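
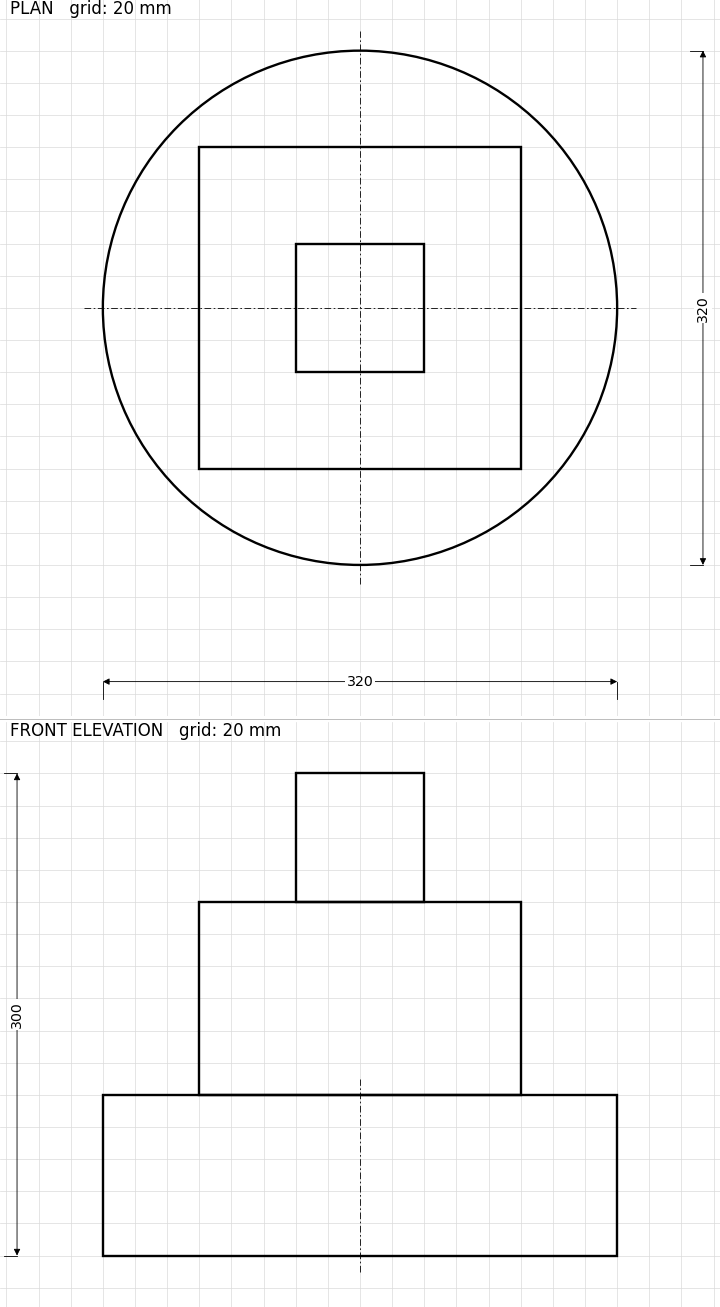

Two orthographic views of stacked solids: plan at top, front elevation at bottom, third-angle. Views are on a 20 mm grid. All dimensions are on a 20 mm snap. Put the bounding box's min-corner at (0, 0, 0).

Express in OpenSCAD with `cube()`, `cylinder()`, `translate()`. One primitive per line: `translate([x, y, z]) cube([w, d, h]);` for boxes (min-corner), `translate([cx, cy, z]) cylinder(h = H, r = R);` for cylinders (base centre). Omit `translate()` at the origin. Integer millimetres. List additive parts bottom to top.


translate([160, 160, 0]) cylinder(h = 100, r = 160);
translate([60, 60, 100]) cube([200, 200, 120]);
translate([120, 120, 220]) cube([80, 80, 80]);


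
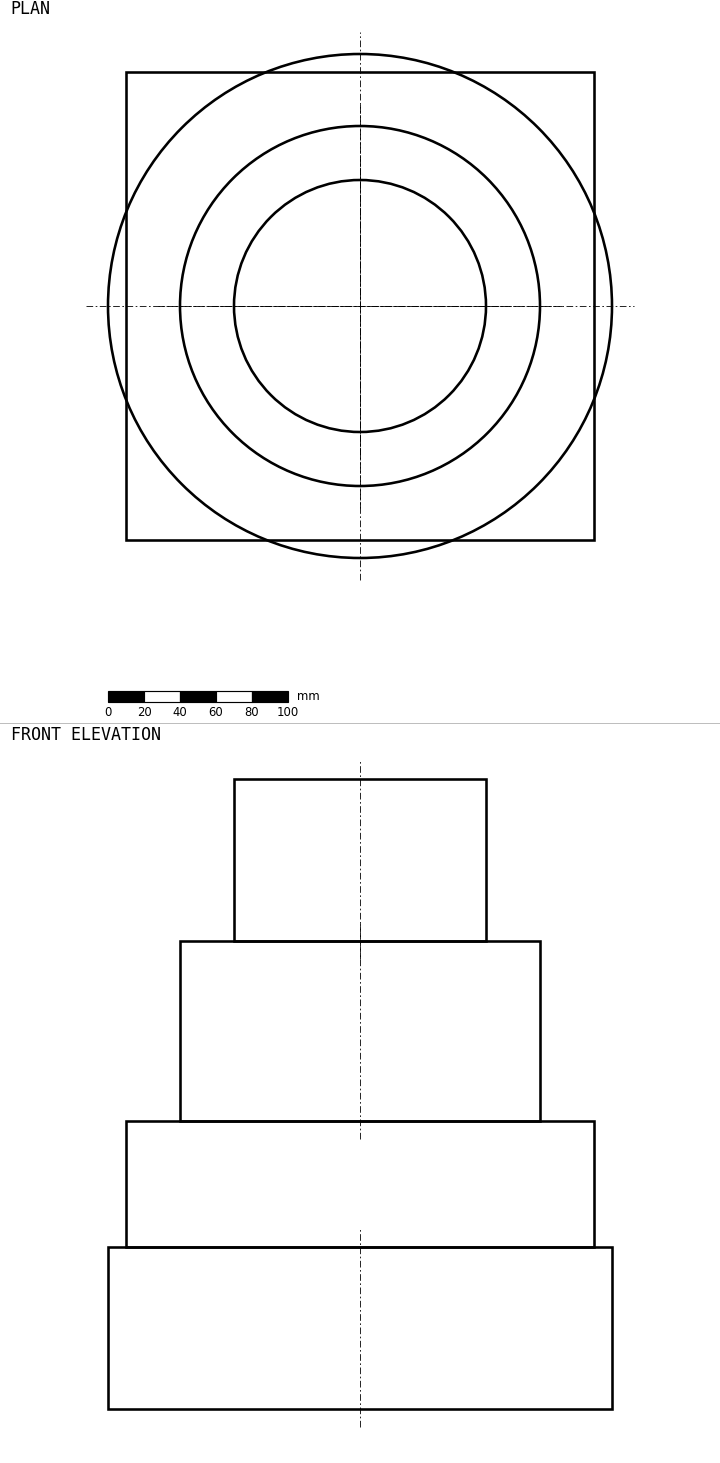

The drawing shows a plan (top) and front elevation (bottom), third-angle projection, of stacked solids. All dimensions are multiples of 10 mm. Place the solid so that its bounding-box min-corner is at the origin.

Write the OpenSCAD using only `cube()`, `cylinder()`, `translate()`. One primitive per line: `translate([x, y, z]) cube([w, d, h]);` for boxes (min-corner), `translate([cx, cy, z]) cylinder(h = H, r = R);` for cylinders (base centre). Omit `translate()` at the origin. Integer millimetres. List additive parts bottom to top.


translate([140, 140, 0]) cylinder(h = 90, r = 140);
translate([10, 10, 90]) cube([260, 260, 70]);
translate([140, 140, 160]) cylinder(h = 100, r = 100);
translate([140, 140, 260]) cylinder(h = 90, r = 70);


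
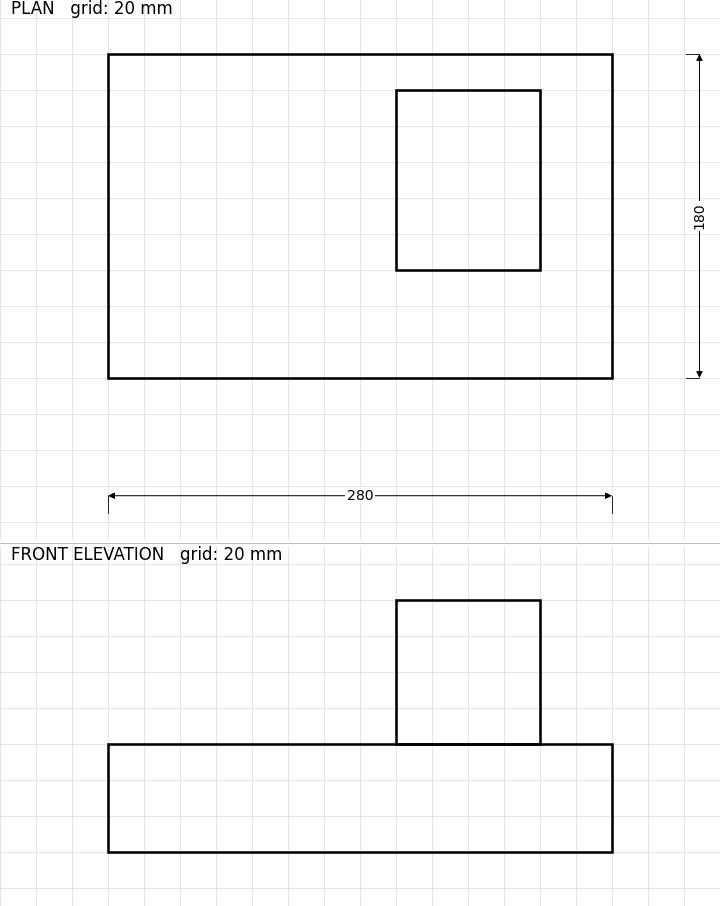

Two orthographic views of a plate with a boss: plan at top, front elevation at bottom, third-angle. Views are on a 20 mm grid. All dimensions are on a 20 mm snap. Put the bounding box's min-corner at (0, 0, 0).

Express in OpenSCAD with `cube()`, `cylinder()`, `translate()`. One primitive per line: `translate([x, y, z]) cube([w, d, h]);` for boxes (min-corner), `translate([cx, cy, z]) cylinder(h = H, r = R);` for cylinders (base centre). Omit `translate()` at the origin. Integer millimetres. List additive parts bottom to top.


cube([280, 180, 60]);
translate([160, 60, 60]) cube([80, 100, 80]);


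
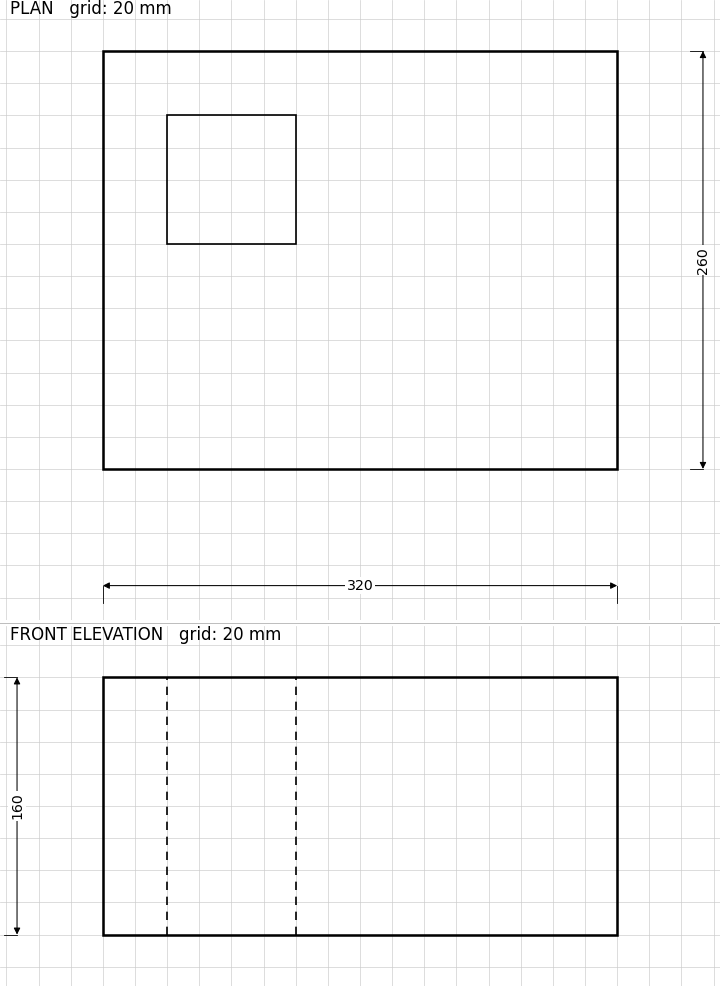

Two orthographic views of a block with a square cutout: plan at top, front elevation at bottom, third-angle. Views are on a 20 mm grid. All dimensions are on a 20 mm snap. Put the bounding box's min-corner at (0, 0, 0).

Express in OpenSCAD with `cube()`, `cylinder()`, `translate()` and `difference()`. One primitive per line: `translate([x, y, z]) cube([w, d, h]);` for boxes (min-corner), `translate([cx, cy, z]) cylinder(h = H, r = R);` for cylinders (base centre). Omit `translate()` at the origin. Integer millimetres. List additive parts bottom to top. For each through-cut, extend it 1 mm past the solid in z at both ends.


difference() {
  cube([320, 260, 160]);
  translate([40, 140, -1]) cube([80, 80, 162]);
}


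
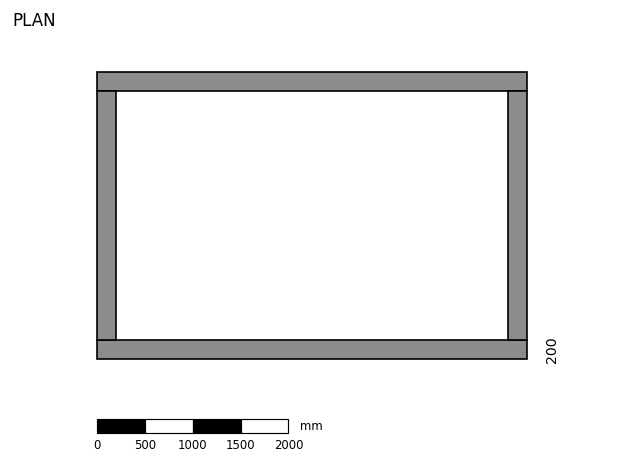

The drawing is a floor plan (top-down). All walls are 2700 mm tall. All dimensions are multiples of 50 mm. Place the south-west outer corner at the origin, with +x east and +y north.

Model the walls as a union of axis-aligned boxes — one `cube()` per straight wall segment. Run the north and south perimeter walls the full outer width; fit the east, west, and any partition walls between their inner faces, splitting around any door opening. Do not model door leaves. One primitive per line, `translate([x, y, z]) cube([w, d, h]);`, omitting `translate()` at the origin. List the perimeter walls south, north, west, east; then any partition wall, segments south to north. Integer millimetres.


cube([4500, 200, 2700]);
translate([0, 2800, 0]) cube([4500, 200, 2700]);
translate([0, 200, 0]) cube([200, 2600, 2700]);
translate([4300, 200, 0]) cube([200, 2600, 2700]);


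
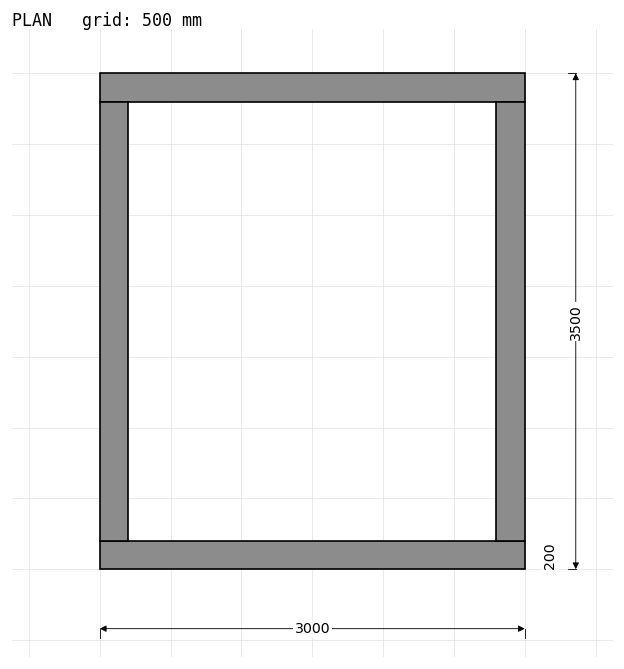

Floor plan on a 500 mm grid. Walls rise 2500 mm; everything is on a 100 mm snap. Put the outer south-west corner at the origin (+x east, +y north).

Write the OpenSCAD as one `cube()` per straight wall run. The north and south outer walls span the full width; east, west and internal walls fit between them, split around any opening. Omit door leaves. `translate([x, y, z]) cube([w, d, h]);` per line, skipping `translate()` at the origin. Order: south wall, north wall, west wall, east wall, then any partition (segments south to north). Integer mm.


cube([3000, 200, 2500]);
translate([0, 3300, 0]) cube([3000, 200, 2500]);
translate([0, 200, 0]) cube([200, 3100, 2500]);
translate([2800, 200, 0]) cube([200, 3100, 2500]);


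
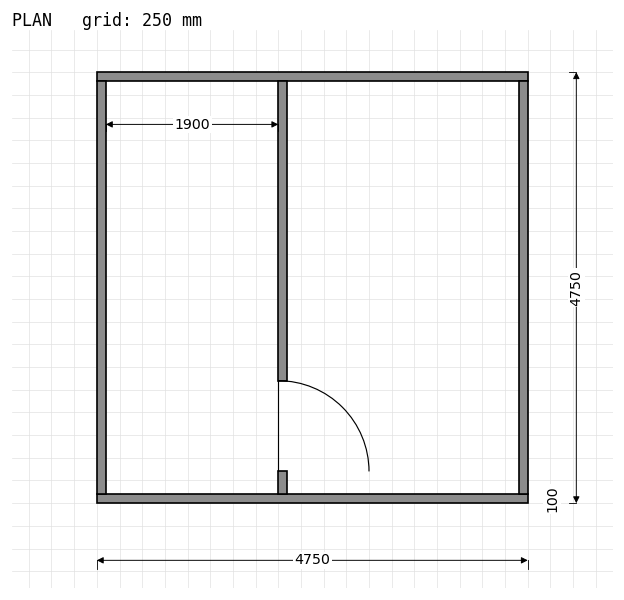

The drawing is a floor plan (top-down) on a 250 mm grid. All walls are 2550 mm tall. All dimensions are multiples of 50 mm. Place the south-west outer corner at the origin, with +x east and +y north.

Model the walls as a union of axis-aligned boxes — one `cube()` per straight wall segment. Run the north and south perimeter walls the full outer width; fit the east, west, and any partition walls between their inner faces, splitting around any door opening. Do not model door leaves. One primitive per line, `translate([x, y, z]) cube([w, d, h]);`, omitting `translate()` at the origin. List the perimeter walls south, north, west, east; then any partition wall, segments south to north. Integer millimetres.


cube([4750, 100, 2550]);
translate([0, 4650, 0]) cube([4750, 100, 2550]);
translate([0, 100, 0]) cube([100, 4550, 2550]);
translate([4650, 100, 0]) cube([100, 4550, 2550]);
translate([2000, 100, 0]) cube([100, 250, 2550]);
translate([2000, 1350, 0]) cube([100, 3300, 2550]);


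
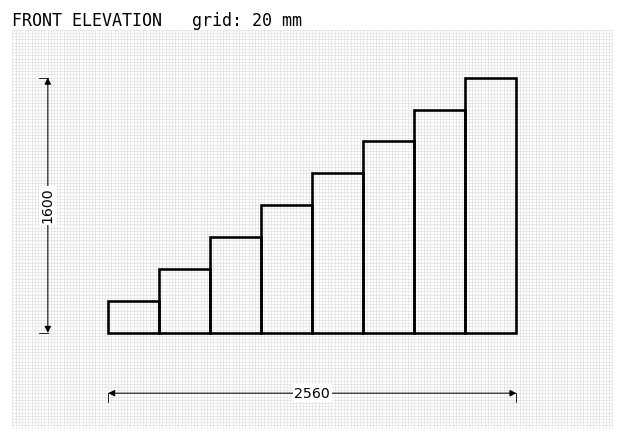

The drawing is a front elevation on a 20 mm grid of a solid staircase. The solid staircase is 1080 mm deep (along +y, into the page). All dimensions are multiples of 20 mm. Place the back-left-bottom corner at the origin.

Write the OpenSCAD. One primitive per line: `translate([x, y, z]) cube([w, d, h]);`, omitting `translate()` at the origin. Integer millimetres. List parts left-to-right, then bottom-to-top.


cube([320, 1080, 200]);
translate([320, 0, 0]) cube([320, 1080, 400]);
translate([640, 0, 0]) cube([320, 1080, 600]);
translate([960, 0, 0]) cube([320, 1080, 800]);
translate([1280, 0, 0]) cube([320, 1080, 1000]);
translate([1600, 0, 0]) cube([320, 1080, 1200]);
translate([1920, 0, 0]) cube([320, 1080, 1400]);
translate([2240, 0, 0]) cube([320, 1080, 1600]);


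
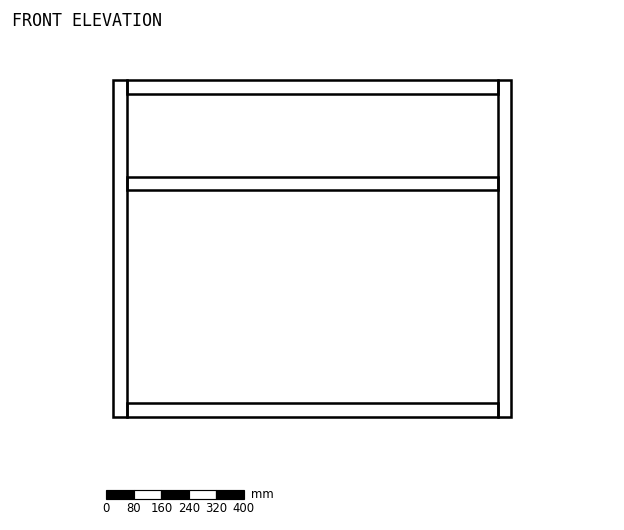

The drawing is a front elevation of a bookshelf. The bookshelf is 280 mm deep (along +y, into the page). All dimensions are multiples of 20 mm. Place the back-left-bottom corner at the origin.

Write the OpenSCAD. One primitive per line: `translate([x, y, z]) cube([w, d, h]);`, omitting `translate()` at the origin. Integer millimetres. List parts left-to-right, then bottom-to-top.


cube([40, 280, 980]);
translate([40, 0, 0]) cube([1080, 280, 40]);
translate([40, 0, 660]) cube([1080, 280, 40]);
translate([40, 0, 940]) cube([1080, 280, 40]);
translate([1120, 0, 0]) cube([40, 280, 980]);


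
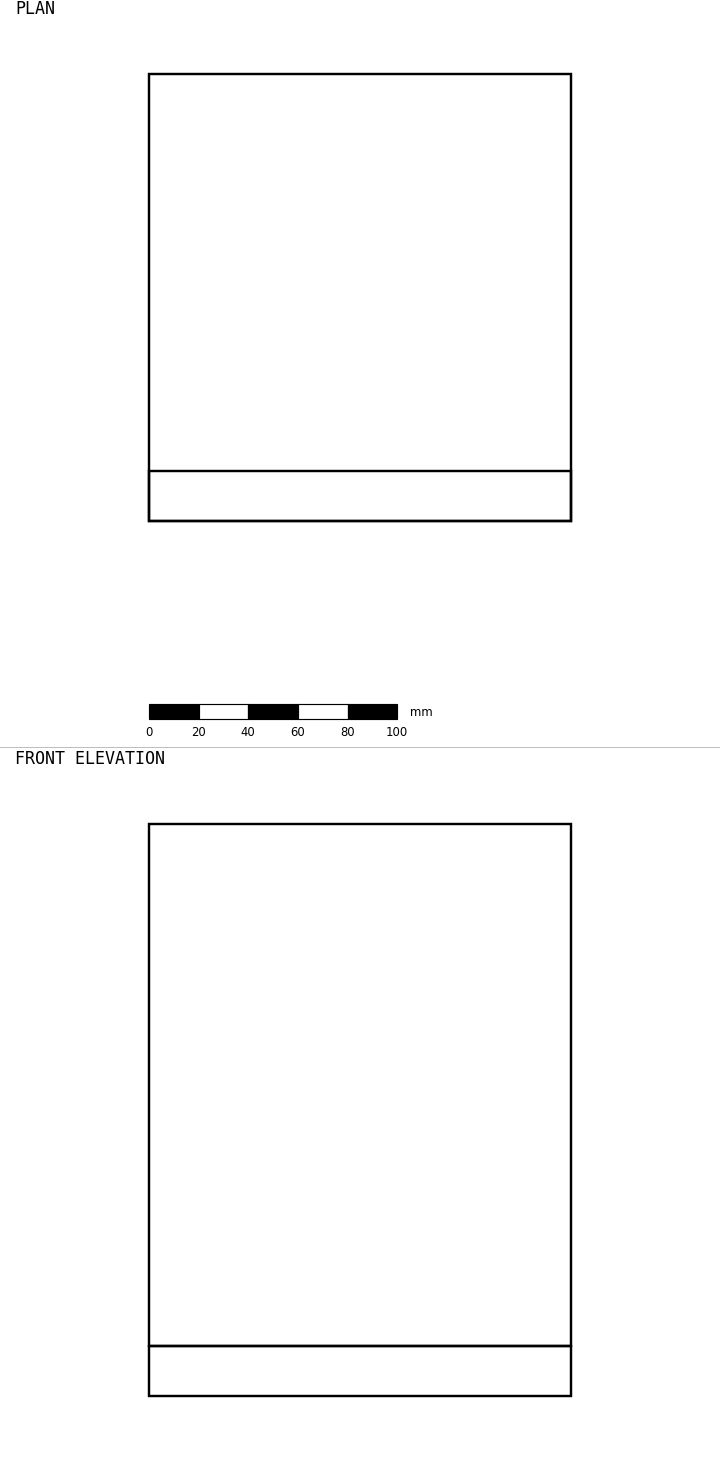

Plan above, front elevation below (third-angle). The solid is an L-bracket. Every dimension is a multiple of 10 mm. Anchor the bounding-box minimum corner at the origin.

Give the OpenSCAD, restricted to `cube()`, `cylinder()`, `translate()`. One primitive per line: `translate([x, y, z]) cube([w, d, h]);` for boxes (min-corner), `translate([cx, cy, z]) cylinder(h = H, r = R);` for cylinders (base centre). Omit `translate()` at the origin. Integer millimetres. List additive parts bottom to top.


cube([170, 180, 20]);
translate([0, 0, 20]) cube([170, 20, 210]);


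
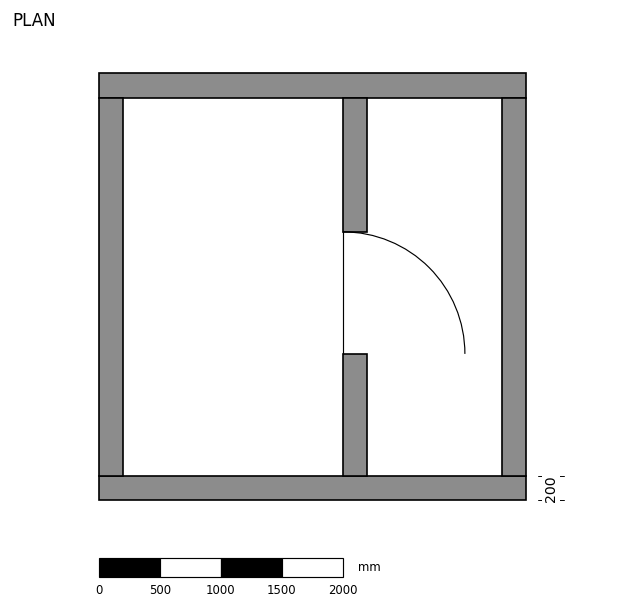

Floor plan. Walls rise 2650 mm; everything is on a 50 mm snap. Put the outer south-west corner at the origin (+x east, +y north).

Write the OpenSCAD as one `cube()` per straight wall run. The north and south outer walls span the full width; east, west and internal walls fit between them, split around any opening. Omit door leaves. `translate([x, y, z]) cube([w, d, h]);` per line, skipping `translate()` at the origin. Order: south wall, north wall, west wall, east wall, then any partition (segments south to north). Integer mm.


cube([3500, 200, 2650]);
translate([0, 3300, 0]) cube([3500, 200, 2650]);
translate([0, 200, 0]) cube([200, 3100, 2650]);
translate([3300, 200, 0]) cube([200, 3100, 2650]);
translate([2000, 200, 0]) cube([200, 1000, 2650]);
translate([2000, 2200, 0]) cube([200, 1100, 2650]);


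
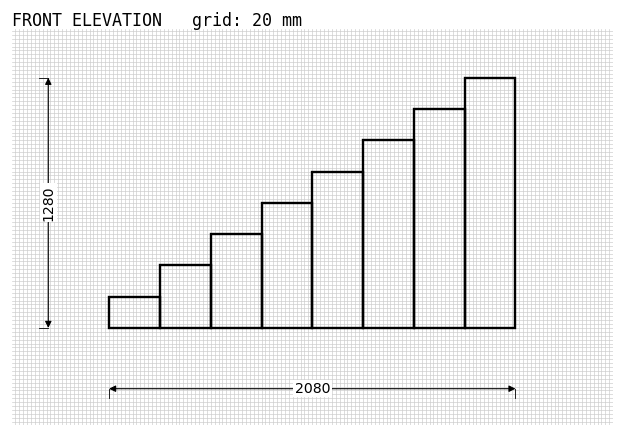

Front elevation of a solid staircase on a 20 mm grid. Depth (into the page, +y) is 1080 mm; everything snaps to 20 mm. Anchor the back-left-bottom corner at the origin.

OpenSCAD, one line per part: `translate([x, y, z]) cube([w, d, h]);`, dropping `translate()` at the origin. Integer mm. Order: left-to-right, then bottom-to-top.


cube([260, 1080, 160]);
translate([260, 0, 0]) cube([260, 1080, 320]);
translate([520, 0, 0]) cube([260, 1080, 480]);
translate([780, 0, 0]) cube([260, 1080, 640]);
translate([1040, 0, 0]) cube([260, 1080, 800]);
translate([1300, 0, 0]) cube([260, 1080, 960]);
translate([1560, 0, 0]) cube([260, 1080, 1120]);
translate([1820, 0, 0]) cube([260, 1080, 1280]);


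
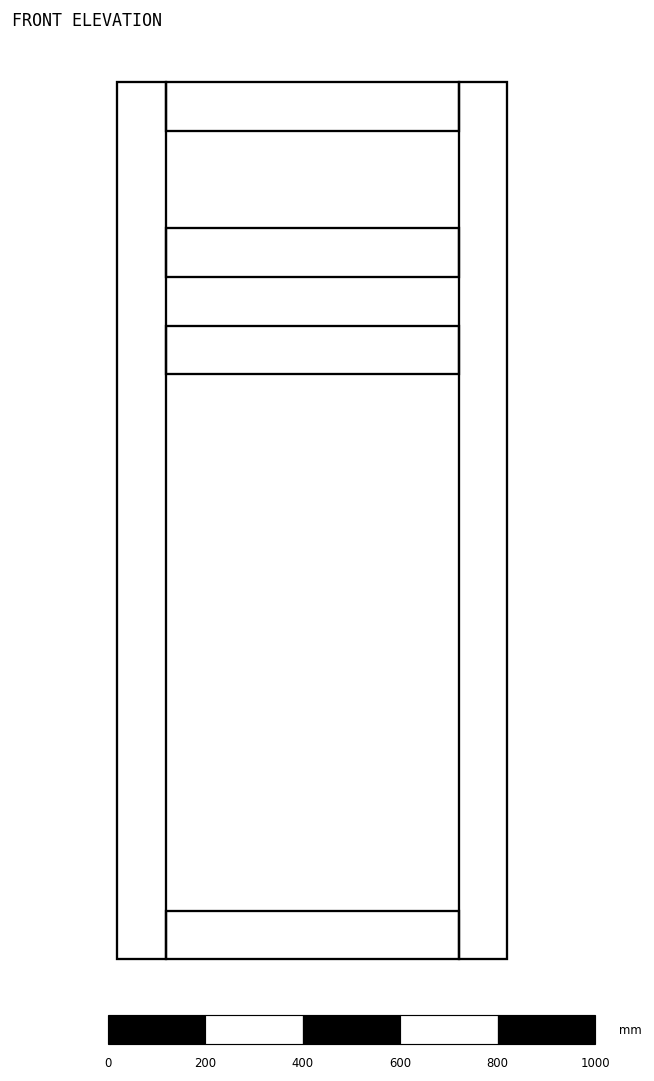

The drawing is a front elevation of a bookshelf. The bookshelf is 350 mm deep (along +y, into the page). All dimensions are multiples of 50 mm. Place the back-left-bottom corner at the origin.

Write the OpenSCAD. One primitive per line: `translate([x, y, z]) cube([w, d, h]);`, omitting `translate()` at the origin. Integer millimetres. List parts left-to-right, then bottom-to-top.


cube([100, 350, 1800]);
translate([100, 0, 0]) cube([600, 350, 100]);
translate([100, 0, 1200]) cube([600, 350, 100]);
translate([100, 0, 1400]) cube([600, 350, 100]);
translate([100, 0, 1700]) cube([600, 350, 100]);
translate([700, 0, 0]) cube([100, 350, 1800]);


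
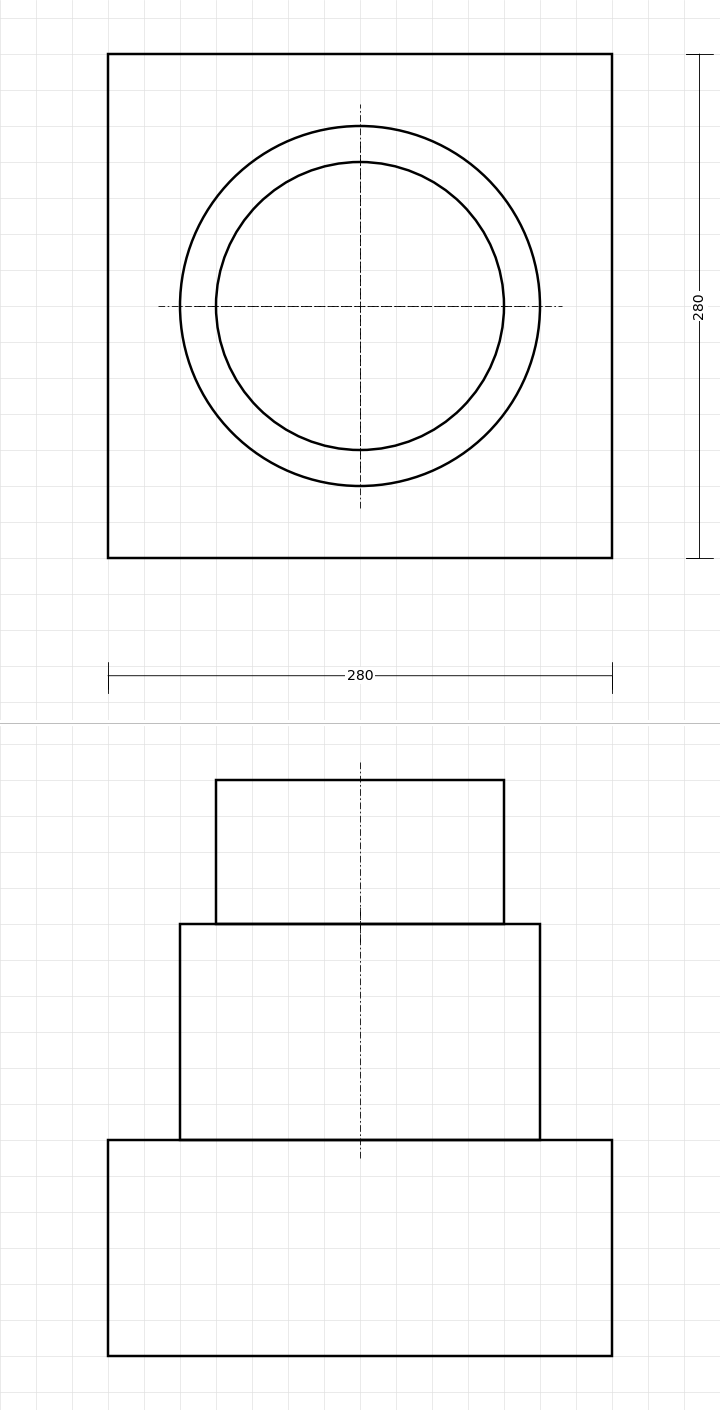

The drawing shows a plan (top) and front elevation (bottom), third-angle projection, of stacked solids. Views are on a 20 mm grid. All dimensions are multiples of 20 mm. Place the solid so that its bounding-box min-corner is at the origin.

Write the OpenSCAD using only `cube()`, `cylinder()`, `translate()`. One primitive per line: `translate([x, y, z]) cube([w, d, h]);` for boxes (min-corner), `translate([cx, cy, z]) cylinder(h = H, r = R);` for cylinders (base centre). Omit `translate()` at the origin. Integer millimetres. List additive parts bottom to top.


cube([280, 280, 120]);
translate([140, 140, 120]) cylinder(h = 120, r = 100);
translate([140, 140, 240]) cylinder(h = 80, r = 80);


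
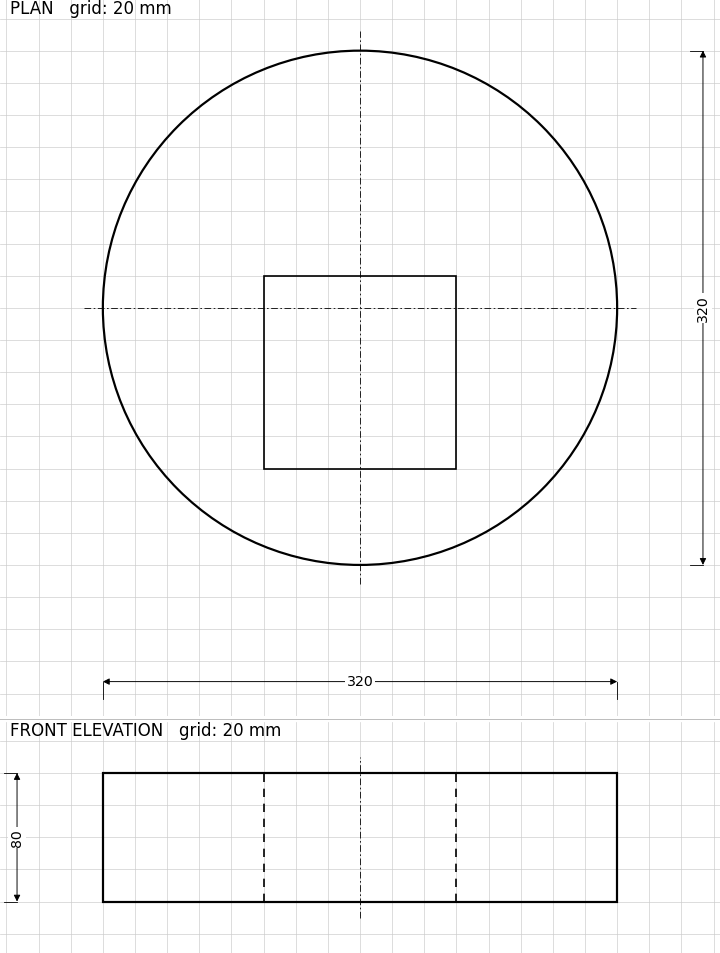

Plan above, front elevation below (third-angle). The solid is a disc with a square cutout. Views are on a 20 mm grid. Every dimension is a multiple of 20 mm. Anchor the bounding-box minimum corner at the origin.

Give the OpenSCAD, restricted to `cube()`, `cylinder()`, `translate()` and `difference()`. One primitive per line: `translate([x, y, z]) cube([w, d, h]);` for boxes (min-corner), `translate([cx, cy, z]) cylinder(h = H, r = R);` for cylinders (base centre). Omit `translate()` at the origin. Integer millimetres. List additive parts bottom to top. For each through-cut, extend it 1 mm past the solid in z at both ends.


difference() {
  translate([160, 160, 0]) cylinder(h = 80, r = 160);
  translate([100, 60, -1]) cube([120, 120, 82]);
}


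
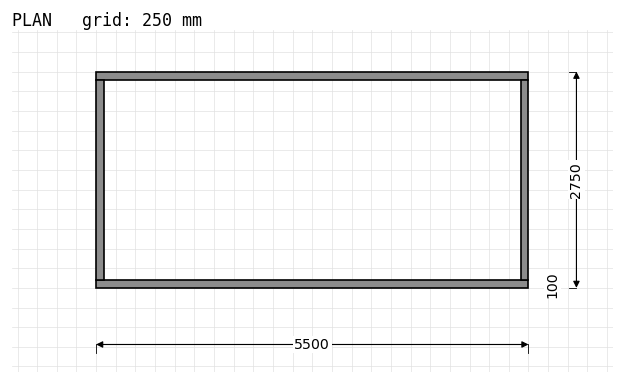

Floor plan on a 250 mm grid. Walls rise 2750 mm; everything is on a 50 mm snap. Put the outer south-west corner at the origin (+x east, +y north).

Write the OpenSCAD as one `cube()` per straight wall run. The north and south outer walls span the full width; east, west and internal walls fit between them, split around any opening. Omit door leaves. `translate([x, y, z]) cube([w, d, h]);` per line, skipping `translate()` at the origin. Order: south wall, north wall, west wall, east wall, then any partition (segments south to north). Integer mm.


cube([5500, 100, 2750]);
translate([0, 2650, 0]) cube([5500, 100, 2750]);
translate([0, 100, 0]) cube([100, 2550, 2750]);
translate([5400, 100, 0]) cube([100, 2550, 2750]);


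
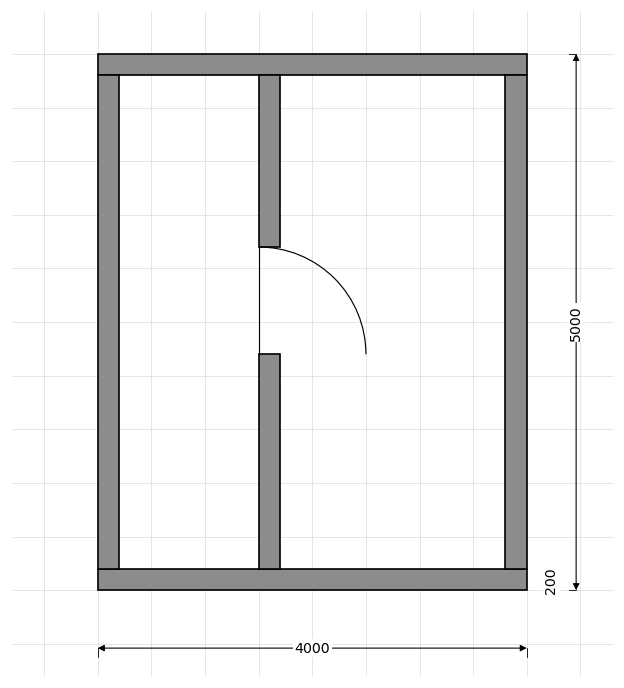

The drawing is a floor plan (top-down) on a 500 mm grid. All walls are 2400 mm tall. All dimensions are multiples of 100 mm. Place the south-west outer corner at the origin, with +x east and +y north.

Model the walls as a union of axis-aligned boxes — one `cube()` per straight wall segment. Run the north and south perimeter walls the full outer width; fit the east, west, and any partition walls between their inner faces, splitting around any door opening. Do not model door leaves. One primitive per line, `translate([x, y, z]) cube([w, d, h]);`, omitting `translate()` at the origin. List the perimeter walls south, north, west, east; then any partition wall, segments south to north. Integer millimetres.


cube([4000, 200, 2400]);
translate([0, 4800, 0]) cube([4000, 200, 2400]);
translate([0, 200, 0]) cube([200, 4600, 2400]);
translate([3800, 200, 0]) cube([200, 4600, 2400]);
translate([1500, 200, 0]) cube([200, 2000, 2400]);
translate([1500, 3200, 0]) cube([200, 1600, 2400]);


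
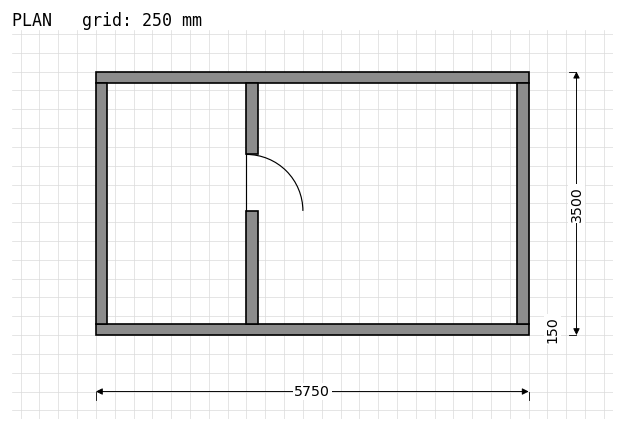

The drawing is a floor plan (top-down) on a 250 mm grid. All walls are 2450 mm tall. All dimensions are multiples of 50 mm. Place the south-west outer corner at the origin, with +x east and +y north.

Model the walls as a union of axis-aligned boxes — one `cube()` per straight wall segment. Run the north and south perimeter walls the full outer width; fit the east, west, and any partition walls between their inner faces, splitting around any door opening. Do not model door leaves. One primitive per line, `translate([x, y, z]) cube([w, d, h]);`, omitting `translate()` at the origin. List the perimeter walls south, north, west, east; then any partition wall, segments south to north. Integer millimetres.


cube([5750, 150, 2450]);
translate([0, 3350, 0]) cube([5750, 150, 2450]);
translate([0, 150, 0]) cube([150, 3200, 2450]);
translate([5600, 150, 0]) cube([150, 3200, 2450]);
translate([2000, 150, 0]) cube([150, 1500, 2450]);
translate([2000, 2400, 0]) cube([150, 950, 2450]);


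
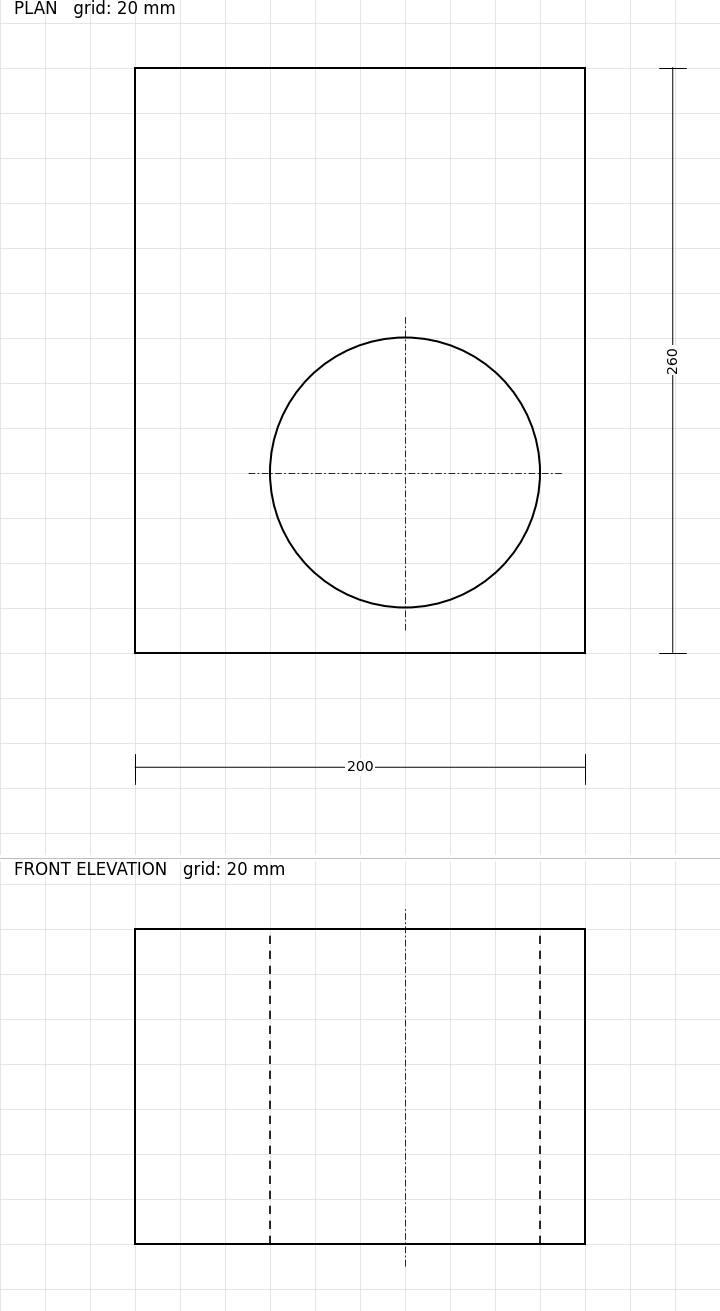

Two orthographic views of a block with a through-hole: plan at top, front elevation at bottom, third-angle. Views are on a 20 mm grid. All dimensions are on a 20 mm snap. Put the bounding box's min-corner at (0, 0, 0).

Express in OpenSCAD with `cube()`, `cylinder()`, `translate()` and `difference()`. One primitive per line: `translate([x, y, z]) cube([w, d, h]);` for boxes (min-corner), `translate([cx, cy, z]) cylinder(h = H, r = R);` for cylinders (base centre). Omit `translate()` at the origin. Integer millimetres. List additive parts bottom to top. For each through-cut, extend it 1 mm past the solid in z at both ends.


difference() {
  cube([200, 260, 140]);
  translate([120, 80, -1]) cylinder(h = 142, r = 60);
}


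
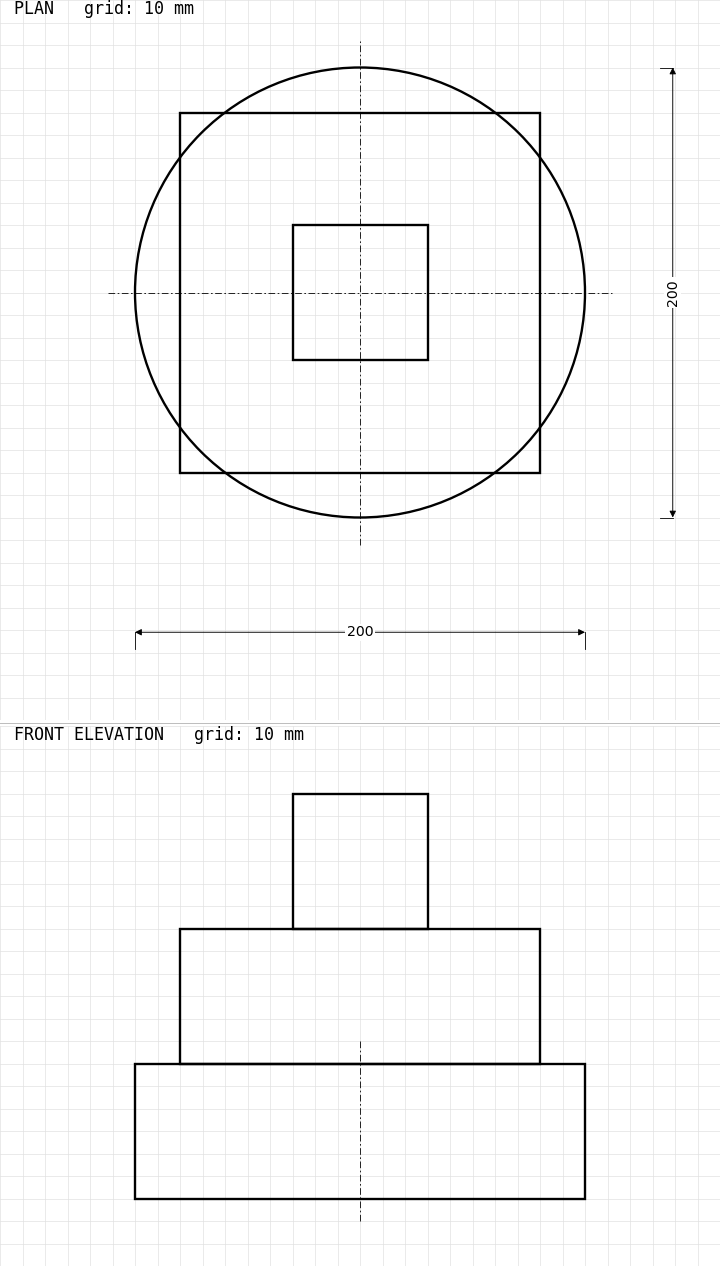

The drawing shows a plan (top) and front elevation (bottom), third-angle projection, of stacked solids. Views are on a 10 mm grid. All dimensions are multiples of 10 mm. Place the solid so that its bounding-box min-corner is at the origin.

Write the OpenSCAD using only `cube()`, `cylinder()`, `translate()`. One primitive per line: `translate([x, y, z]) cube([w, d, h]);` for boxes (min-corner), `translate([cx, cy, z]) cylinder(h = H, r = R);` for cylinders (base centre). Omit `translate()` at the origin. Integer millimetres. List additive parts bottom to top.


translate([100, 100, 0]) cylinder(h = 60, r = 100);
translate([20, 20, 60]) cube([160, 160, 60]);
translate([70, 70, 120]) cube([60, 60, 60]);


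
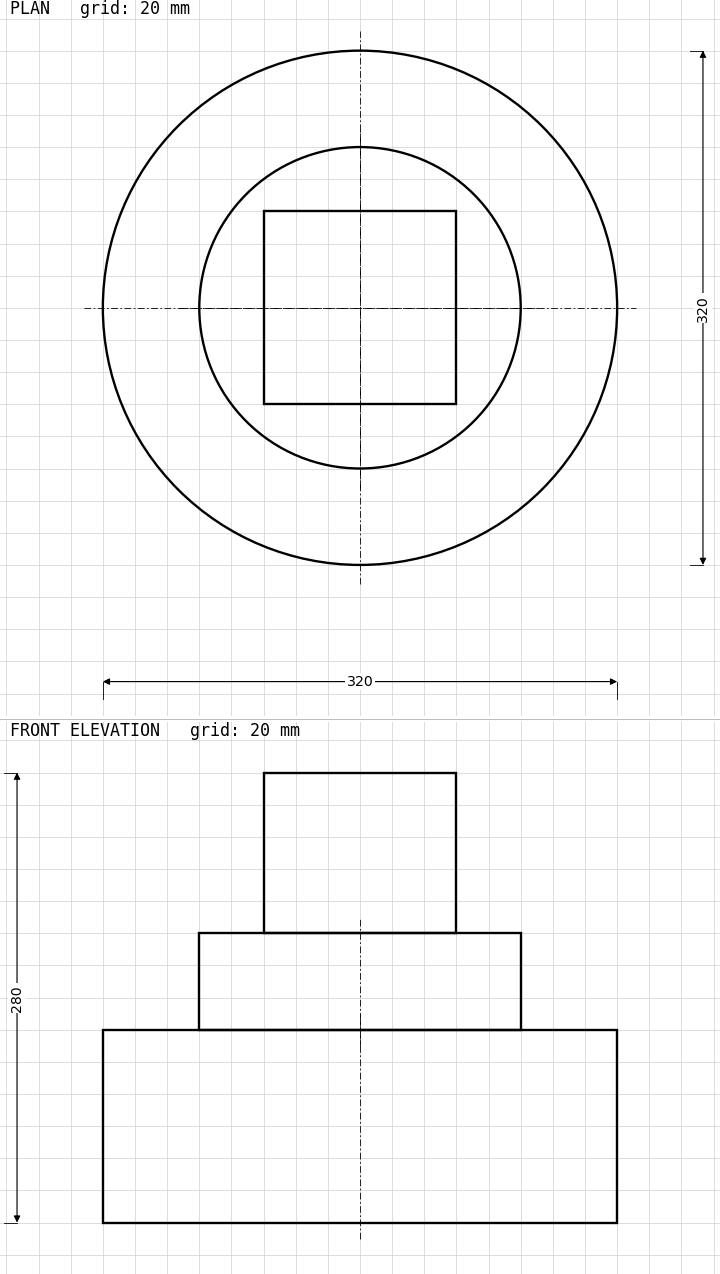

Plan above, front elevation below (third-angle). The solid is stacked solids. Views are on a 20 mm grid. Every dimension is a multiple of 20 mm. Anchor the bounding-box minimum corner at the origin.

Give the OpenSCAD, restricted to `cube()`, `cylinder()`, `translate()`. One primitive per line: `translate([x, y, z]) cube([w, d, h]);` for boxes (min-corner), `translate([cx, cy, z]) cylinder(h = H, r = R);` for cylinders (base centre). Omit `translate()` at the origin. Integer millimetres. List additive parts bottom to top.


translate([160, 160, 0]) cylinder(h = 120, r = 160);
translate([160, 160, 120]) cylinder(h = 60, r = 100);
translate([100, 100, 180]) cube([120, 120, 100]);


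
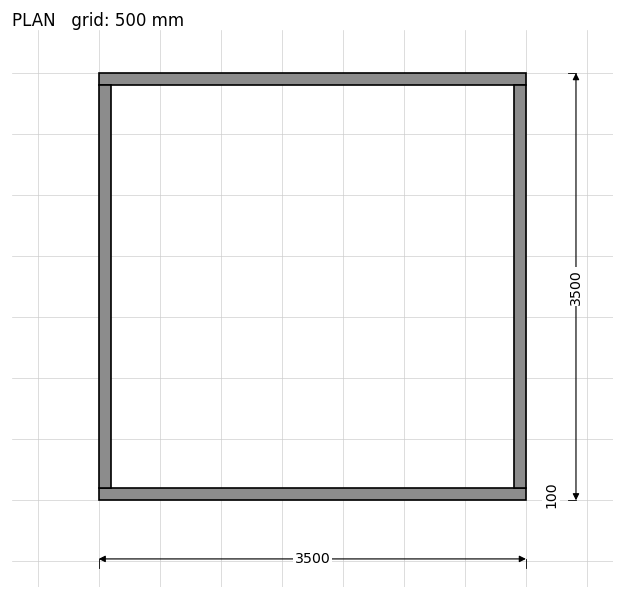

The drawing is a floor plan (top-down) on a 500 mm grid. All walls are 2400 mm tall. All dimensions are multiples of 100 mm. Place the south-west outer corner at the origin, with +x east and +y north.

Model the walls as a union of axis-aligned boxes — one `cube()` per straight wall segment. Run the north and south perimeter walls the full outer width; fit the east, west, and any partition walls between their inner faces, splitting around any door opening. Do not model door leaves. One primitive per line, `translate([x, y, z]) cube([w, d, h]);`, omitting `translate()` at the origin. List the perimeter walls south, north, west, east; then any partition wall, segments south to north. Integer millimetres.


cube([3500, 100, 2400]);
translate([0, 3400, 0]) cube([3500, 100, 2400]);
translate([0, 100, 0]) cube([100, 3300, 2400]);
translate([3400, 100, 0]) cube([100, 3300, 2400]);


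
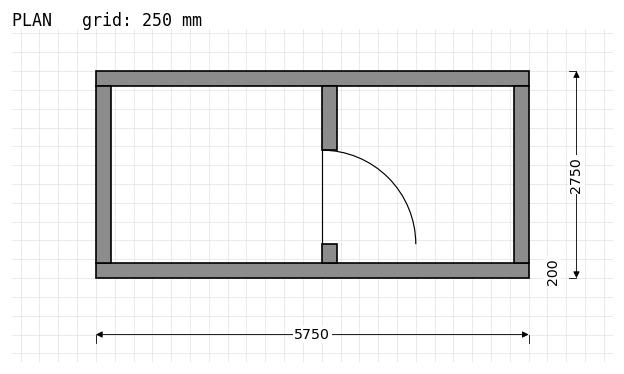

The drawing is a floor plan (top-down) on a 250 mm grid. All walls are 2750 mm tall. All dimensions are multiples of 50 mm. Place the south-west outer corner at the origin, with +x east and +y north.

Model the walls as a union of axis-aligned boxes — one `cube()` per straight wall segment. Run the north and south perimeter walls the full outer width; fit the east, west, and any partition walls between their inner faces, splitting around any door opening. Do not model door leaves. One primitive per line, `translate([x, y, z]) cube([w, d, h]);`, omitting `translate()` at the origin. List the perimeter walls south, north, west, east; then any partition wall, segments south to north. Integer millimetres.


cube([5750, 200, 2750]);
translate([0, 2550, 0]) cube([5750, 200, 2750]);
translate([0, 200, 0]) cube([200, 2350, 2750]);
translate([5550, 200, 0]) cube([200, 2350, 2750]);
translate([3000, 200, 0]) cube([200, 250, 2750]);
translate([3000, 1700, 0]) cube([200, 850, 2750]);


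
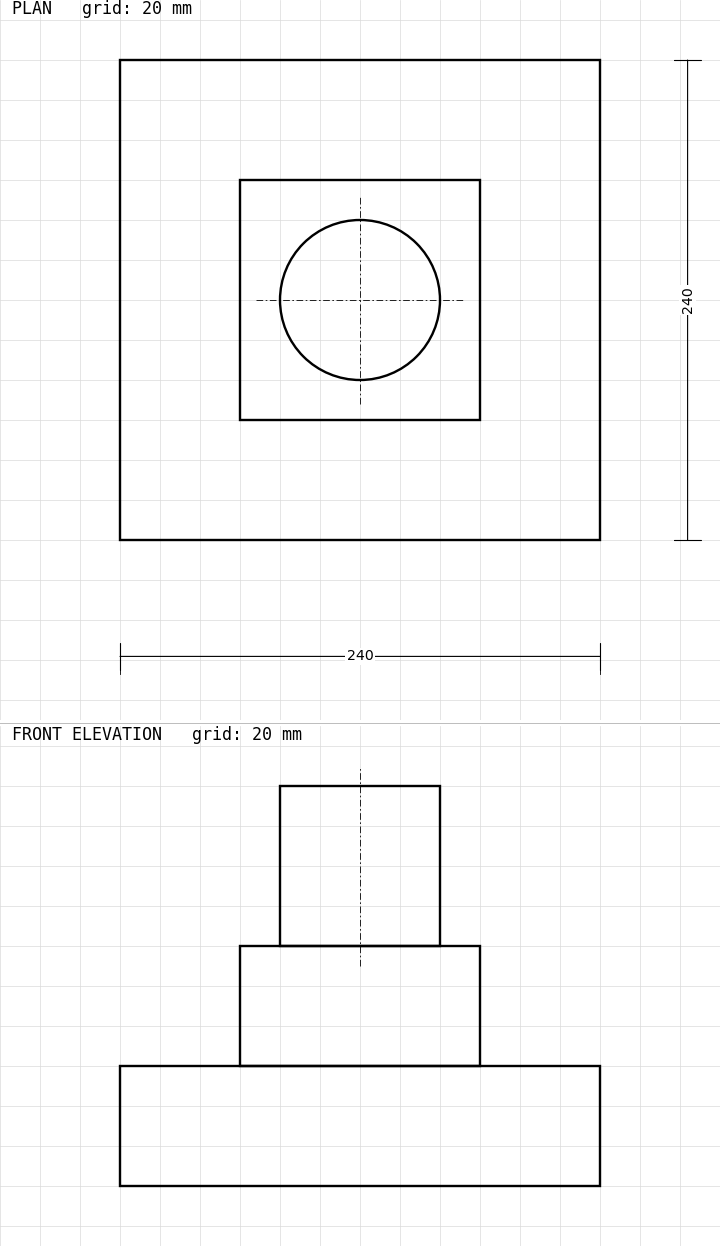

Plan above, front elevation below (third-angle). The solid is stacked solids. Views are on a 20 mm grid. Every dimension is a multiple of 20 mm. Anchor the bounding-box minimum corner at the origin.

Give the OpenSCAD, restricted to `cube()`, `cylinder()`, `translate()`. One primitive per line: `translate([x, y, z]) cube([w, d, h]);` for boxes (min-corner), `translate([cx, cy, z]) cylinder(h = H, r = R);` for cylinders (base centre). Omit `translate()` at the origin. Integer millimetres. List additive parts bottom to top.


cube([240, 240, 60]);
translate([60, 60, 60]) cube([120, 120, 60]);
translate([120, 120, 120]) cylinder(h = 80, r = 40);


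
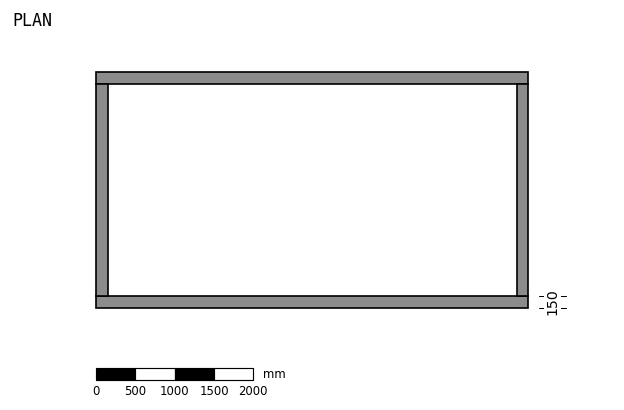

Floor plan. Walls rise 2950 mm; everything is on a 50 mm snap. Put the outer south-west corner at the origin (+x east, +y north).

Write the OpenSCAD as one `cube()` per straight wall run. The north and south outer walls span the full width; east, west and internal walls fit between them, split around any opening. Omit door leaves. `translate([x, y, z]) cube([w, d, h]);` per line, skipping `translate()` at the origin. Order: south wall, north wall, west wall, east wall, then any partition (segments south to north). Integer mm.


cube([5500, 150, 2950]);
translate([0, 2850, 0]) cube([5500, 150, 2950]);
translate([0, 150, 0]) cube([150, 2700, 2950]);
translate([5350, 150, 0]) cube([150, 2700, 2950]);


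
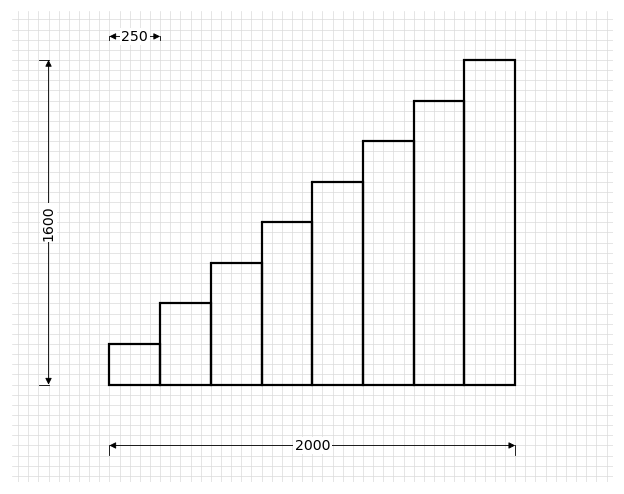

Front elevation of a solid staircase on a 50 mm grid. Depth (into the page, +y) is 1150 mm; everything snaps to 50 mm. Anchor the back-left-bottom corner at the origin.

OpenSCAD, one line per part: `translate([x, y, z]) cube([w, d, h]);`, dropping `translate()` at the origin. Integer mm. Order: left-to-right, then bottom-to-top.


cube([250, 1150, 200]);
translate([250, 0, 0]) cube([250, 1150, 400]);
translate([500, 0, 0]) cube([250, 1150, 600]);
translate([750, 0, 0]) cube([250, 1150, 800]);
translate([1000, 0, 0]) cube([250, 1150, 1000]);
translate([1250, 0, 0]) cube([250, 1150, 1200]);
translate([1500, 0, 0]) cube([250, 1150, 1400]);
translate([1750, 0, 0]) cube([250, 1150, 1600]);


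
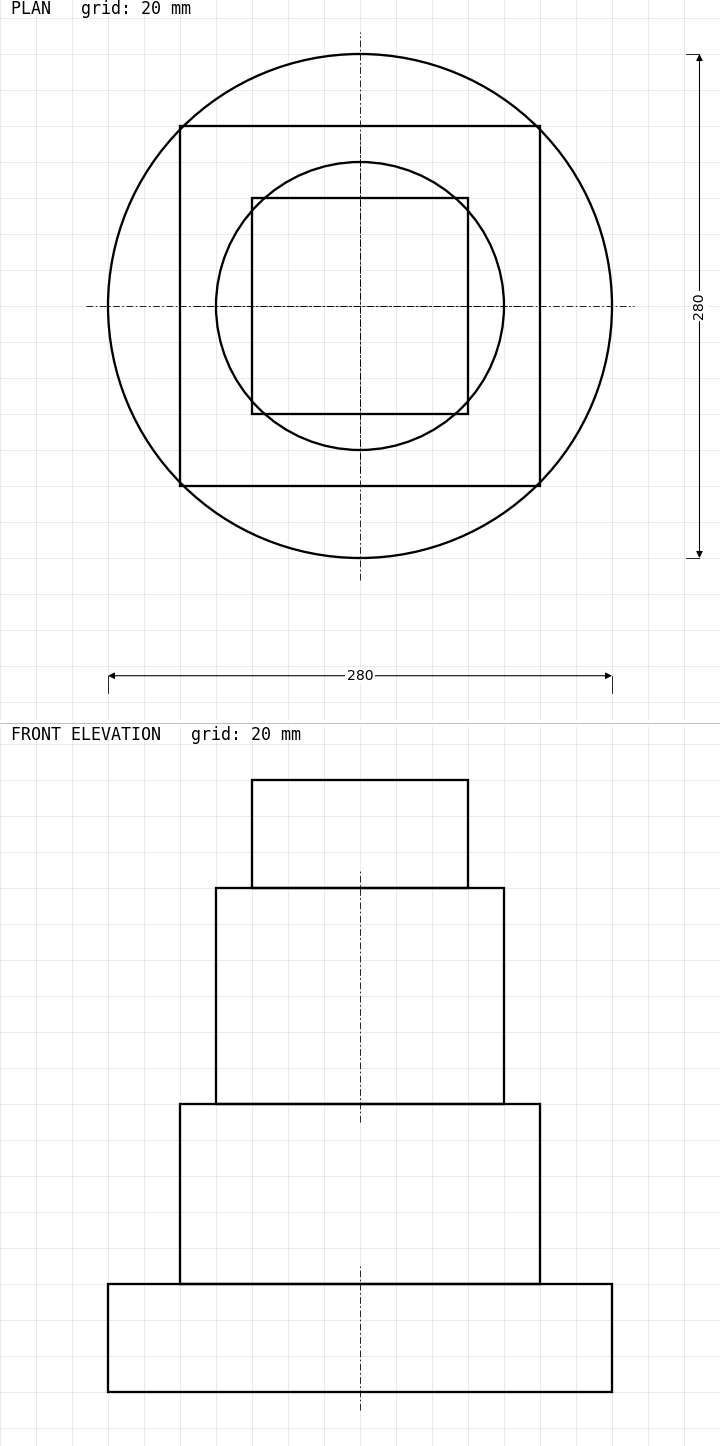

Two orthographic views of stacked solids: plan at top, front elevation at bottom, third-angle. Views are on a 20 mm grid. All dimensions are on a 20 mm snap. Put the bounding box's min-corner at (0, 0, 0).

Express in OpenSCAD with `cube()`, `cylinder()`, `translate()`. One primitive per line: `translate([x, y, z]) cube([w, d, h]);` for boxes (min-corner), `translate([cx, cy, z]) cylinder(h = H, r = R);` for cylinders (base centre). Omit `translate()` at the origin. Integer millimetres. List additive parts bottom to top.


translate([140, 140, 0]) cylinder(h = 60, r = 140);
translate([40, 40, 60]) cube([200, 200, 100]);
translate([140, 140, 160]) cylinder(h = 120, r = 80);
translate([80, 80, 280]) cube([120, 120, 60]);


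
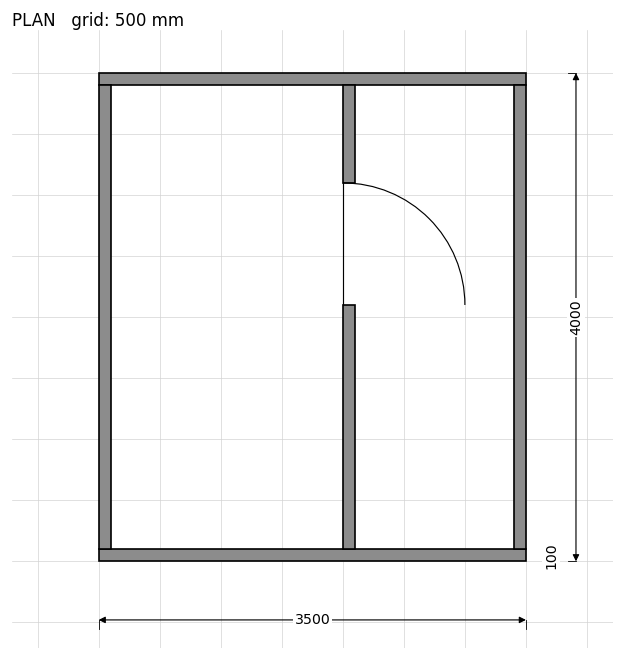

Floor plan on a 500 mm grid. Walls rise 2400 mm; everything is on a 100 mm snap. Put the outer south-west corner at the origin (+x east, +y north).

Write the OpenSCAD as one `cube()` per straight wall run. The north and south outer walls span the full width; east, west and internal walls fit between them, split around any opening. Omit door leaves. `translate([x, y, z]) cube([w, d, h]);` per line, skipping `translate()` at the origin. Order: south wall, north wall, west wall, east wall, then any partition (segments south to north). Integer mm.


cube([3500, 100, 2400]);
translate([0, 3900, 0]) cube([3500, 100, 2400]);
translate([0, 100, 0]) cube([100, 3800, 2400]);
translate([3400, 100, 0]) cube([100, 3800, 2400]);
translate([2000, 100, 0]) cube([100, 2000, 2400]);
translate([2000, 3100, 0]) cube([100, 800, 2400]);


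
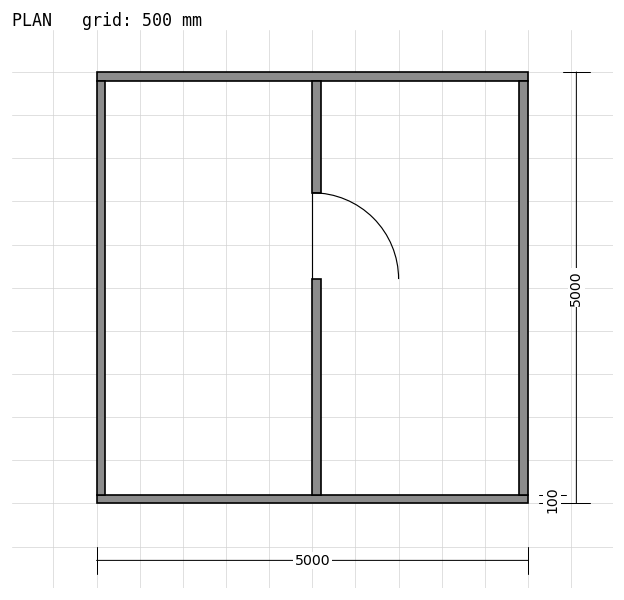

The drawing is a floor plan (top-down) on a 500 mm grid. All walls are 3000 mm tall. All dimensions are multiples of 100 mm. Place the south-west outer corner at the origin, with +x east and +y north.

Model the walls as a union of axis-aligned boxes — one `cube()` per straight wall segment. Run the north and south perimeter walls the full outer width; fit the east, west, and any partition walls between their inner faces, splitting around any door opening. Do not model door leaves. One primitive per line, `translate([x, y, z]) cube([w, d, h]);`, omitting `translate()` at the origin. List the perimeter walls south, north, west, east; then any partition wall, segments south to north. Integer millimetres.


cube([5000, 100, 3000]);
translate([0, 4900, 0]) cube([5000, 100, 3000]);
translate([0, 100, 0]) cube([100, 4800, 3000]);
translate([4900, 100, 0]) cube([100, 4800, 3000]);
translate([2500, 100, 0]) cube([100, 2500, 3000]);
translate([2500, 3600, 0]) cube([100, 1300, 3000]);


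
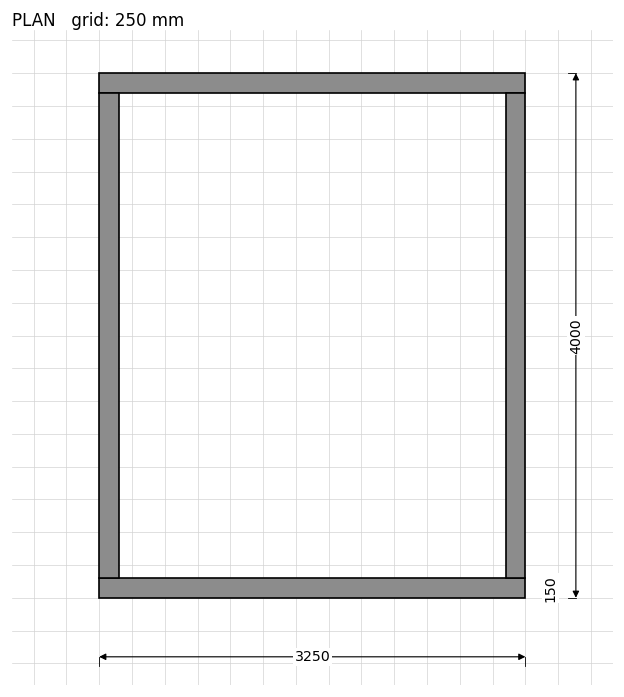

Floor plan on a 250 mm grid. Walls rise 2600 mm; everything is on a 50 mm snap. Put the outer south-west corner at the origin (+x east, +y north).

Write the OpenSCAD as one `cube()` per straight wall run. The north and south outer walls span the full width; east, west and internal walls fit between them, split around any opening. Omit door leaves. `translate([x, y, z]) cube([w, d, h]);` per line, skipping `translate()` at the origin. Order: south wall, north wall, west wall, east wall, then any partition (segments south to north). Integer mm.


cube([3250, 150, 2600]);
translate([0, 3850, 0]) cube([3250, 150, 2600]);
translate([0, 150, 0]) cube([150, 3700, 2600]);
translate([3100, 150, 0]) cube([150, 3700, 2600]);


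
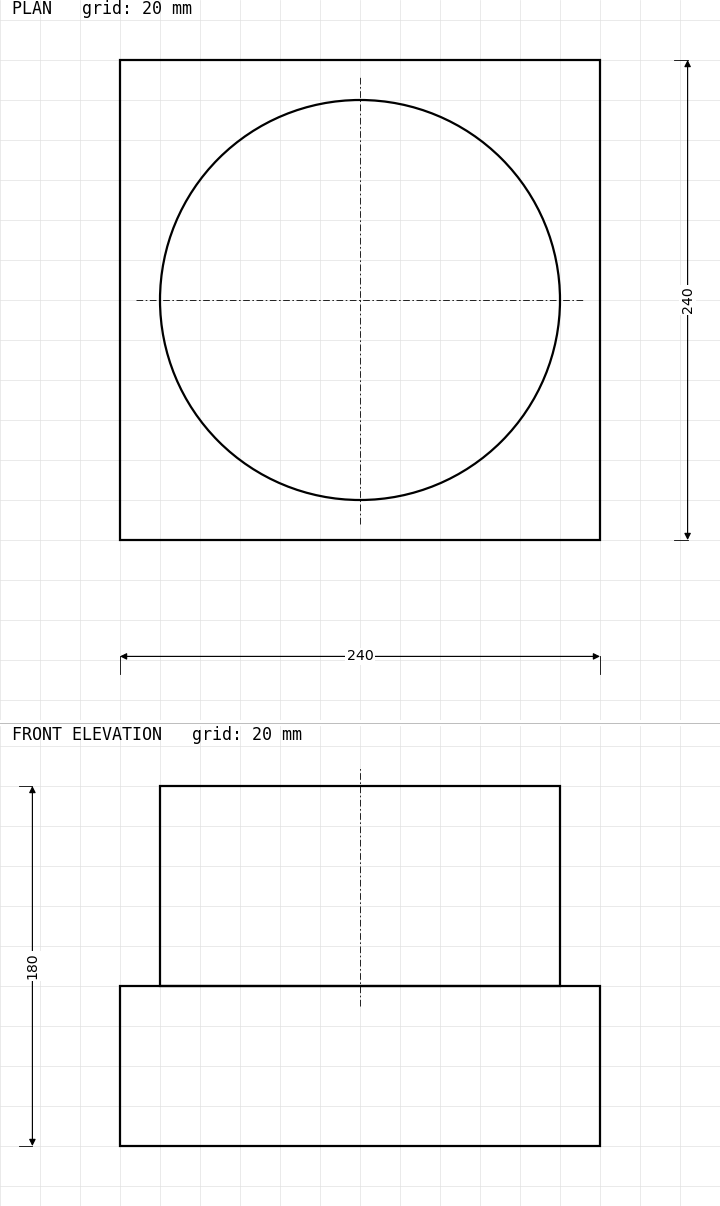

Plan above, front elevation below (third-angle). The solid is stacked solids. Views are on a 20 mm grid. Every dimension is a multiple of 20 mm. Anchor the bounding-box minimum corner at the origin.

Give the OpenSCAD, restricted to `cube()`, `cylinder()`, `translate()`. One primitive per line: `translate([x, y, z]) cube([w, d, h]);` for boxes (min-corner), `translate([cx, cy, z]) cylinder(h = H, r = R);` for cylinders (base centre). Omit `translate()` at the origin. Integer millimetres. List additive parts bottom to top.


cube([240, 240, 80]);
translate([120, 120, 80]) cylinder(h = 100, r = 100);


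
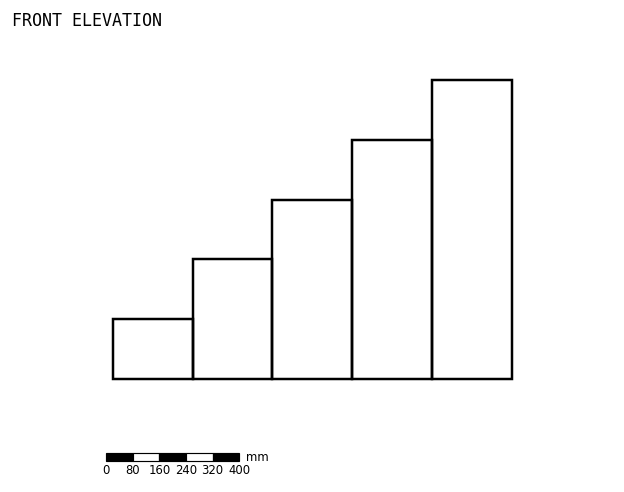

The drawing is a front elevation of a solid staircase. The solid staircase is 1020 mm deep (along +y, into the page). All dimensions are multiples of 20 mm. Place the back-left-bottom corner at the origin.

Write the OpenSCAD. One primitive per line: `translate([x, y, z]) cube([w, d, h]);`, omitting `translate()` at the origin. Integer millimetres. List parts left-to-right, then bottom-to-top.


cube([240, 1020, 180]);
translate([240, 0, 0]) cube([240, 1020, 360]);
translate([480, 0, 0]) cube([240, 1020, 540]);
translate([720, 0, 0]) cube([240, 1020, 720]);
translate([960, 0, 0]) cube([240, 1020, 900]);


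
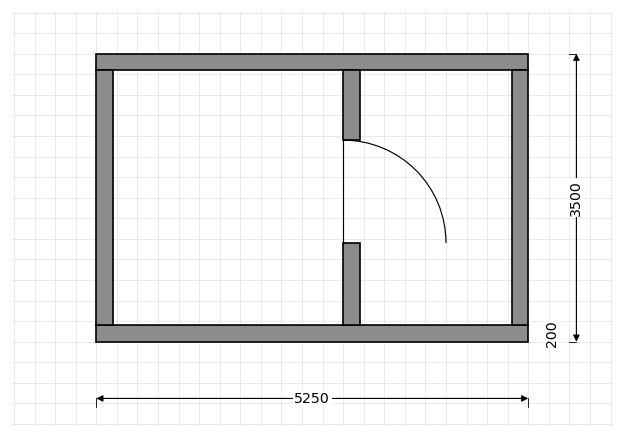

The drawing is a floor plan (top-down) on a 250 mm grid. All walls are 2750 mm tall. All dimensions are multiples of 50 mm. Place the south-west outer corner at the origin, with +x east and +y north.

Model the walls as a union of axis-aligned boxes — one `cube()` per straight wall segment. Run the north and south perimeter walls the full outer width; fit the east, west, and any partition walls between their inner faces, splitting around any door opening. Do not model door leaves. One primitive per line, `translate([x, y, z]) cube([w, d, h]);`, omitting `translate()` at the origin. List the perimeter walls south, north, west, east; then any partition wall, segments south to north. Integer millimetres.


cube([5250, 200, 2750]);
translate([0, 3300, 0]) cube([5250, 200, 2750]);
translate([0, 200, 0]) cube([200, 3100, 2750]);
translate([5050, 200, 0]) cube([200, 3100, 2750]);
translate([3000, 200, 0]) cube([200, 1000, 2750]);
translate([3000, 2450, 0]) cube([200, 850, 2750]);


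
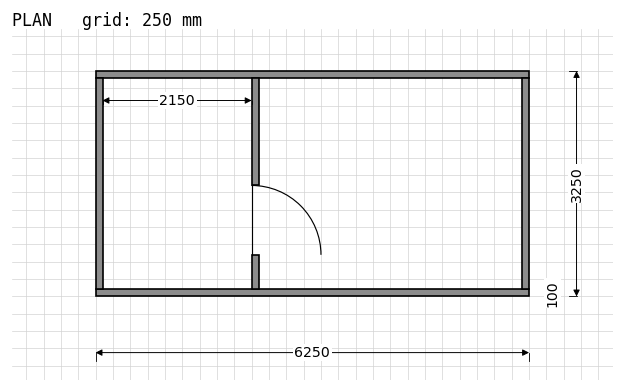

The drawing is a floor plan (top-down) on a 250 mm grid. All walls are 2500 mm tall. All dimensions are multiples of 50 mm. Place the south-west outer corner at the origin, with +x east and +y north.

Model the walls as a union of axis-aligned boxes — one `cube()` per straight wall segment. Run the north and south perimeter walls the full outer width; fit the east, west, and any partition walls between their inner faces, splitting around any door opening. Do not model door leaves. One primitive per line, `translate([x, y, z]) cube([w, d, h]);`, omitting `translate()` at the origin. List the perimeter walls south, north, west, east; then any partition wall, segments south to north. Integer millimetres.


cube([6250, 100, 2500]);
translate([0, 3150, 0]) cube([6250, 100, 2500]);
translate([0, 100, 0]) cube([100, 3050, 2500]);
translate([6150, 100, 0]) cube([100, 3050, 2500]);
translate([2250, 100, 0]) cube([100, 500, 2500]);
translate([2250, 1600, 0]) cube([100, 1550, 2500]);


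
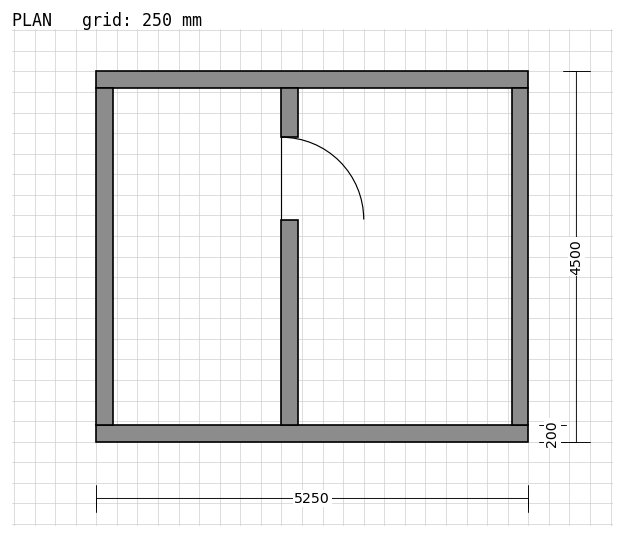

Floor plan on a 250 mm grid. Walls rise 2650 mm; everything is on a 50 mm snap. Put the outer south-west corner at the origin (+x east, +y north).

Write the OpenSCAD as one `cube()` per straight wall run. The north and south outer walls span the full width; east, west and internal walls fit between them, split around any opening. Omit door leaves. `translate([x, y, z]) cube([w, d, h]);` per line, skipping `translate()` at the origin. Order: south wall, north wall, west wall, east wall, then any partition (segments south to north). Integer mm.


cube([5250, 200, 2650]);
translate([0, 4300, 0]) cube([5250, 200, 2650]);
translate([0, 200, 0]) cube([200, 4100, 2650]);
translate([5050, 200, 0]) cube([200, 4100, 2650]);
translate([2250, 200, 0]) cube([200, 2500, 2650]);
translate([2250, 3700, 0]) cube([200, 600, 2650]);


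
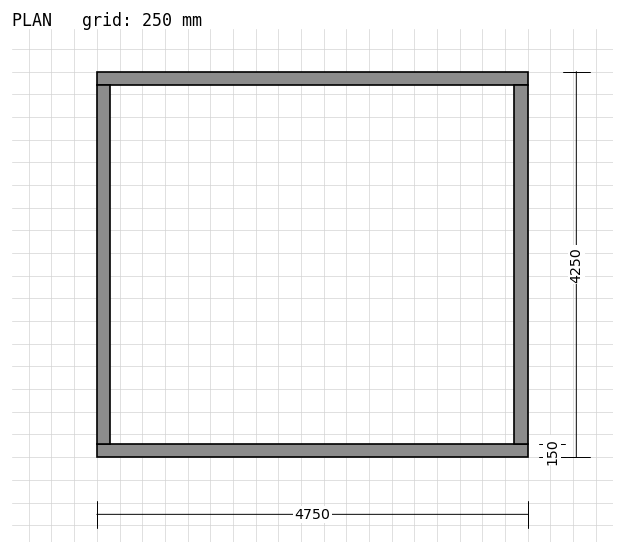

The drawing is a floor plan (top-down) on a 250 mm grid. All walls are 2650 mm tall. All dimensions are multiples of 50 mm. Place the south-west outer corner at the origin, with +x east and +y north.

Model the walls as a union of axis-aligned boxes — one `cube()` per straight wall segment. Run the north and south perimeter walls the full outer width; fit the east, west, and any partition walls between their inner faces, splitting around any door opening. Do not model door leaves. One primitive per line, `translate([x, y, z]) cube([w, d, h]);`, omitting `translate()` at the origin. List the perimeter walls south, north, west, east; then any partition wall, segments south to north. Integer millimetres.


cube([4750, 150, 2650]);
translate([0, 4100, 0]) cube([4750, 150, 2650]);
translate([0, 150, 0]) cube([150, 3950, 2650]);
translate([4600, 150, 0]) cube([150, 3950, 2650]);


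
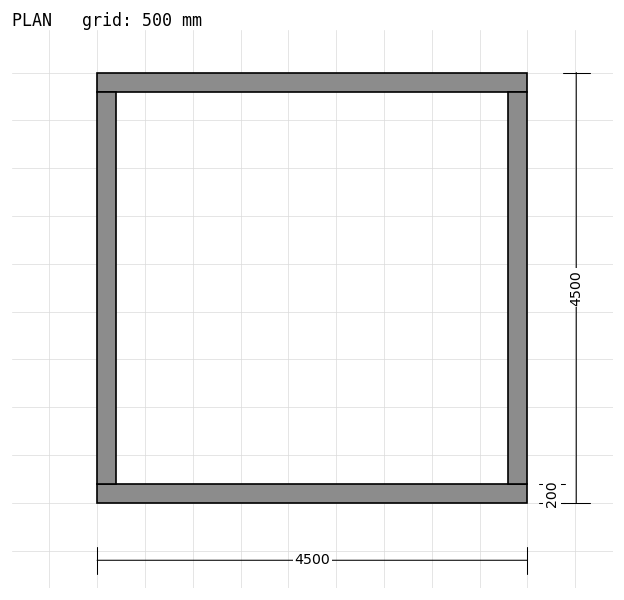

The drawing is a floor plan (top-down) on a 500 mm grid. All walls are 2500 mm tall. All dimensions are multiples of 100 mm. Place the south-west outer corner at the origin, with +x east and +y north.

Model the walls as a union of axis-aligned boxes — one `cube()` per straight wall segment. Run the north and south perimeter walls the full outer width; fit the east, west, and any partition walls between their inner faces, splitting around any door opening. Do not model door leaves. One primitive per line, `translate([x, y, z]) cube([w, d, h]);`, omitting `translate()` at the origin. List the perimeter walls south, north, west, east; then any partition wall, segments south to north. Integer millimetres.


cube([4500, 200, 2500]);
translate([0, 4300, 0]) cube([4500, 200, 2500]);
translate([0, 200, 0]) cube([200, 4100, 2500]);
translate([4300, 200, 0]) cube([200, 4100, 2500]);


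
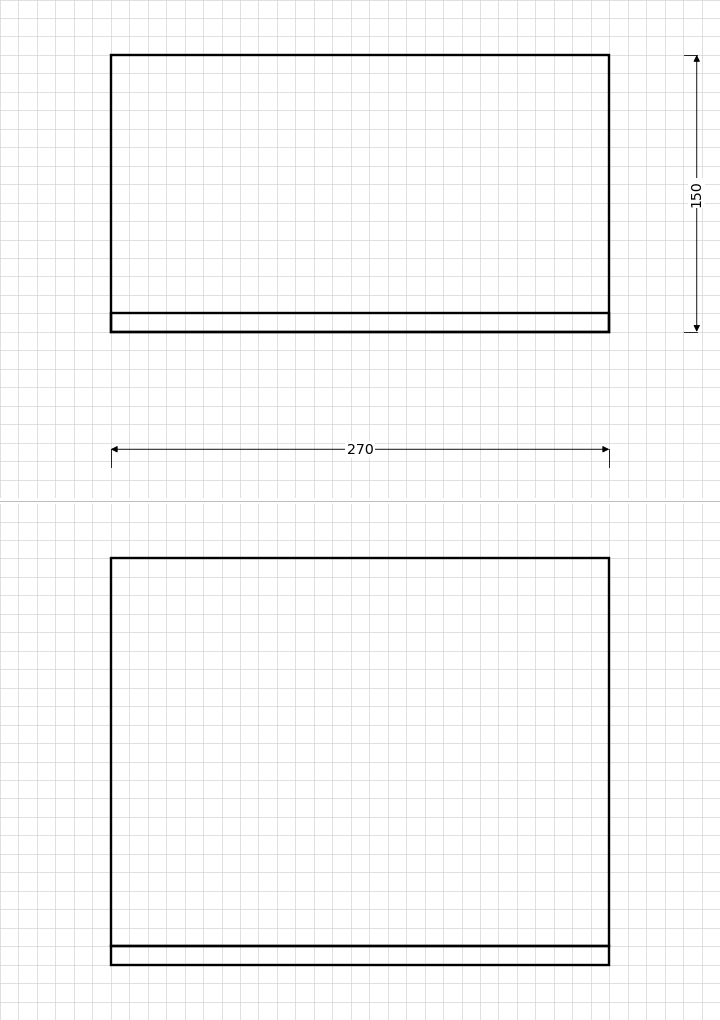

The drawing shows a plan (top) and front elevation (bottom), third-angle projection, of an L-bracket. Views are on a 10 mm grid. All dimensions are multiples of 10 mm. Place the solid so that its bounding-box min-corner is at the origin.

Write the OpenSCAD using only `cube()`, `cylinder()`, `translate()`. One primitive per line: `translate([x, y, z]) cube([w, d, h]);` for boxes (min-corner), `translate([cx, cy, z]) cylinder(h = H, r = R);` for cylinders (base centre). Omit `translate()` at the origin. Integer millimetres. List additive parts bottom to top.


cube([270, 150, 10]);
translate([0, 0, 10]) cube([270, 10, 210]);
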